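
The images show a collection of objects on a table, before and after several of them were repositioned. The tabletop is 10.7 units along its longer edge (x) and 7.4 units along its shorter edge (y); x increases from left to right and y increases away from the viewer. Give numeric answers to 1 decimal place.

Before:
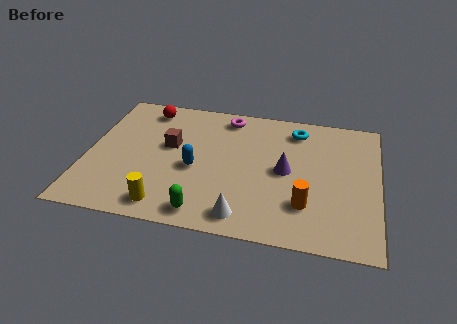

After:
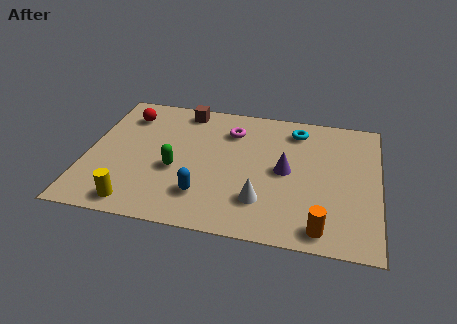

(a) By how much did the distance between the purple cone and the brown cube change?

+0.5

The distance was about 4.3 in the first image and 4.8 in the second, so they moved 0.5 units further apart.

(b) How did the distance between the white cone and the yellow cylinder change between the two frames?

+1.8

They were about 2.8 units apart before and 4.6 after — 1.8 units further apart.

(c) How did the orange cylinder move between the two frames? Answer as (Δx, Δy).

(0.6, -1.1)

From the two frames, the orange cylinder sits at roughly (8.1, 2.0) before and (8.7, 0.9) after.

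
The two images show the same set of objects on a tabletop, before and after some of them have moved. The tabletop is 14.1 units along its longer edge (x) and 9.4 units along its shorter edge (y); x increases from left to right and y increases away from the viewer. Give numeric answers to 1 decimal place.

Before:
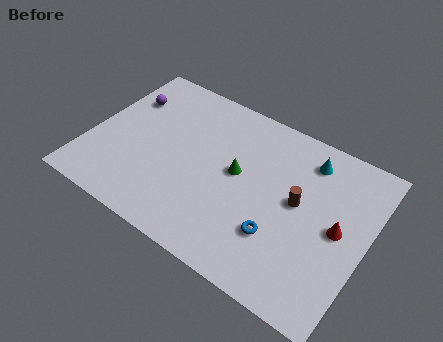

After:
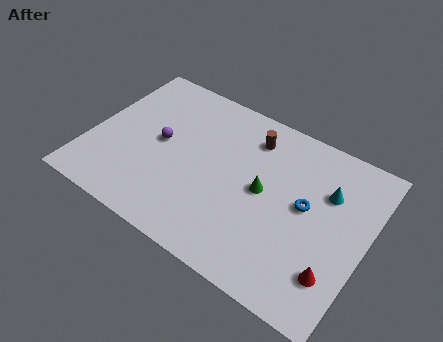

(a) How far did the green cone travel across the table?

1.4

From (7.5, 5.1) to (8.9, 4.8), the green cone covered √(1.4² + 0.3²) ≈ 1.4 units.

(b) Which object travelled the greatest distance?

the brown cylinder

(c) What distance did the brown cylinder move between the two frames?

3.7

From (10.6, 5.1) to (7.8, 7.5), the brown cylinder covered √(2.8² + 2.4²) ≈ 3.7 units.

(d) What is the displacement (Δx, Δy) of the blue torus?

(1.0, 2.3)

The blue torus started near (10.0, 2.8) and ended near (11.0, 5.1).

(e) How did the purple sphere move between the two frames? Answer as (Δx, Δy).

(2.2, -1.8)

The purple sphere started near (1.3, 6.7) and ended near (3.5, 4.9).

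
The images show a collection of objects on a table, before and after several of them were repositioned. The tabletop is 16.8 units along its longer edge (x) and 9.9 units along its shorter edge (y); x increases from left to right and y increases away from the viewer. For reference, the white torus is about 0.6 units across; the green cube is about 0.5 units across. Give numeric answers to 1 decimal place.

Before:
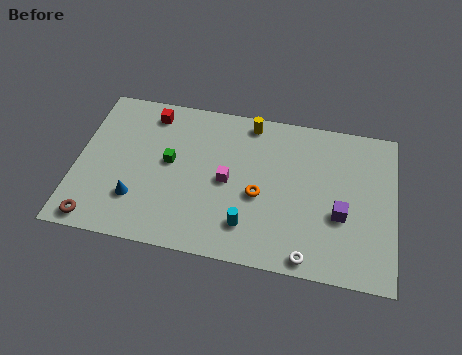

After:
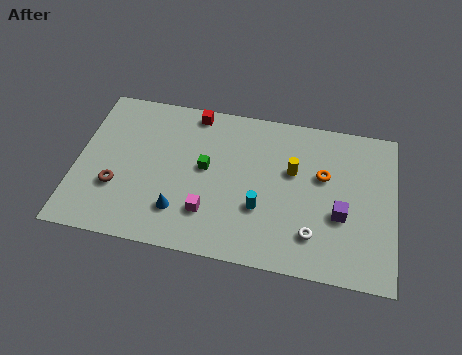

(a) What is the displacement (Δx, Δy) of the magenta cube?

(-0.9, -2.2)

The magenta cube was at about (8.0, 4.8) and moved to about (7.1, 2.6).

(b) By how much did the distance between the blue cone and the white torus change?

-2.3

The distance was about 9.3 in the first image and 7.0 in the second, so they moved 2.3 units closer together.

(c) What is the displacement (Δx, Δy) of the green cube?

(1.9, 0.0)

From the two frames, the green cube sits at roughly (4.9, 5.4) before and (6.8, 5.4) after.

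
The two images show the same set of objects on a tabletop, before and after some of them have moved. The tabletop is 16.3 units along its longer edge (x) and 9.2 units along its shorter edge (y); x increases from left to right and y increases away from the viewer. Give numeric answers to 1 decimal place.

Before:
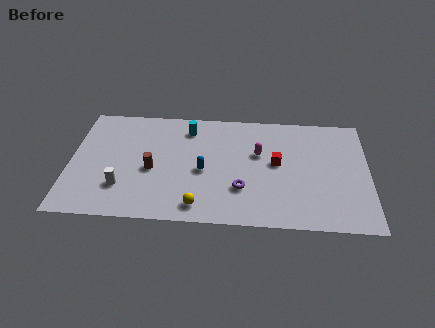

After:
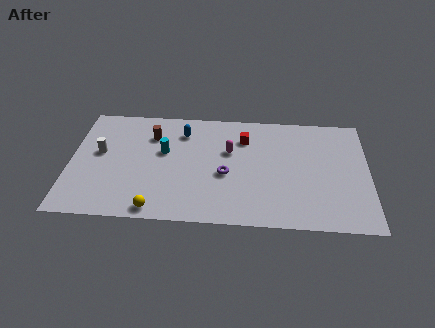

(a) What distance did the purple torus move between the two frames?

1.4

The purple torus moved from about (9.4, 2.8) to (8.5, 3.9), a distance of √(0.9² + 1.1²) ≈ 1.4.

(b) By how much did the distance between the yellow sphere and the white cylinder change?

+1.0

The distance was about 4.4 in the first image and 5.4 in the second, so they moved 1.0 units further apart.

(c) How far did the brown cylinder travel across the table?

2.8

The brown cylinder was near (4.5, 4.0) before and (4.4, 6.8) after, so it travelled √(0.1² + 2.8²) ≈ 2.8 units.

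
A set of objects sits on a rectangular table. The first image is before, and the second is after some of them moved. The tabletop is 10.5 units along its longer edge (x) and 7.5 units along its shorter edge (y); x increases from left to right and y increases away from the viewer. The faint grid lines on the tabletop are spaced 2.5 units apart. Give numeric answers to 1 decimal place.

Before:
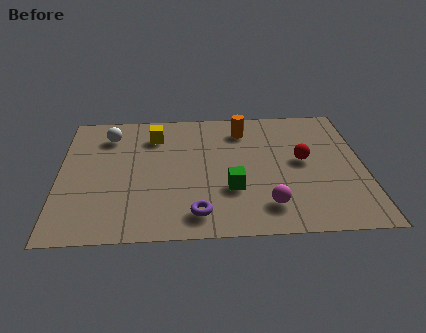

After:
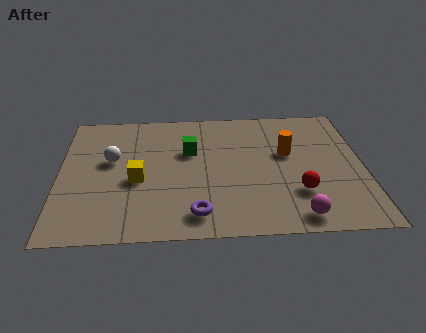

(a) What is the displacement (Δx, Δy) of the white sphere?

(0.1, -1.5)

The white sphere was at about (1.7, 5.9) and moved to about (1.8, 4.4).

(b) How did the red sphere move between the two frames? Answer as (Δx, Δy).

(-0.2, -1.8)

The red sphere started near (8.4, 4.0) and ended near (8.2, 2.2).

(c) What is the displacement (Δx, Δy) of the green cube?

(-1.4, 2.3)

The green cube started near (5.9, 2.5) and ended near (4.5, 4.8).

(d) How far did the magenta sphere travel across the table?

1.2

The magenta sphere moved from about (7.1, 1.5) to (8.1, 0.9), a distance of √(1.0² + 0.6²) ≈ 1.2.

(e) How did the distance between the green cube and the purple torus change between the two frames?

+1.8

Before: roughly 1.8 units apart; after: 3.6. That's 1.8 units further apart.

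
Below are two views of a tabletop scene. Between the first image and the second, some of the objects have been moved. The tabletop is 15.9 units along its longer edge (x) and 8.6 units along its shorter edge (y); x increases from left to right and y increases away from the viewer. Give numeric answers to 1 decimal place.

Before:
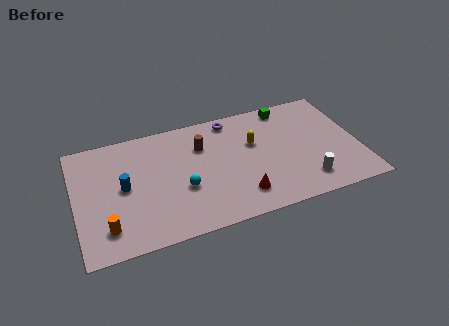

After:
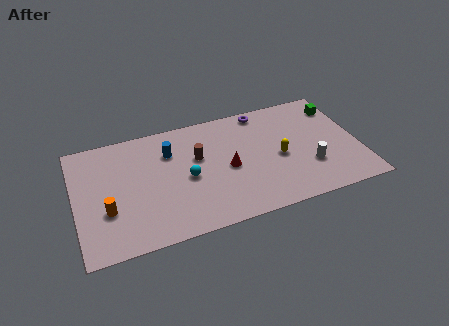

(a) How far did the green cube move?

3.0

The green cube was near (12.2, 7.6) before and (15.1, 6.8) after, so it travelled √(2.9² + 0.8²) ≈ 3.0 units.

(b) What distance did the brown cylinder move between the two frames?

0.9

The brown cylinder was near (7.2, 6.1) before and (6.9, 5.3) after, so it travelled √(0.3² + 0.8²) ≈ 0.9 units.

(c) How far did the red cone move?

2.3

From (9.0, 1.8) to (8.5, 4.0), the red cone covered √(0.5² + 2.2²) ≈ 2.3 units.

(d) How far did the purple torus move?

1.8

The purple torus was near (9.0, 7.6) before and (10.8, 7.7) after, so it travelled √(1.8² + 0.1²) ≈ 1.8 units.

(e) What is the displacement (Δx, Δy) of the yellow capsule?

(1.3, -1.5)

From the two frames, the yellow capsule sits at roughly (10.1, 5.4) before and (11.4, 3.9) after.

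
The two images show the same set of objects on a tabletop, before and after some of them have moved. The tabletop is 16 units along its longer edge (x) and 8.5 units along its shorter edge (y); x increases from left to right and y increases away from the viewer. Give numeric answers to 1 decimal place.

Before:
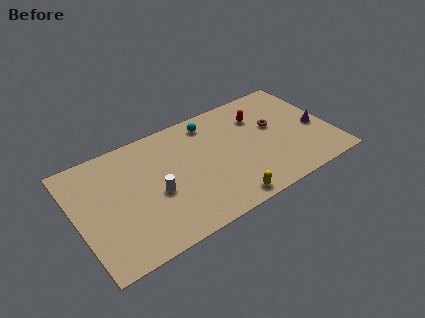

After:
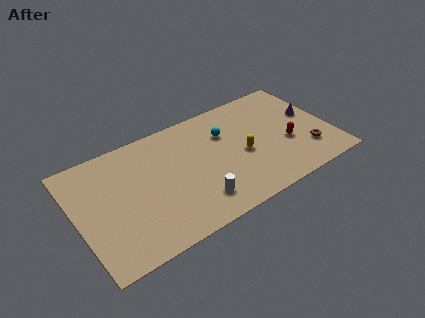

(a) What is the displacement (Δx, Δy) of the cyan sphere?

(0.8, -1.3)

The cyan sphere started near (8.8, 7.2) and ended near (9.6, 5.9).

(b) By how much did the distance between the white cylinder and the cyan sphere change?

-0.6

They were about 5.4 units apart before and 4.8 after — 0.6 units closer together.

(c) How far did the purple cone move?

1.2

The purple cone moved from about (15.1, 3.7) to (15.0, 4.9), a distance of √(0.1² + 1.2²) ≈ 1.2.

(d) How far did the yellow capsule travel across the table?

3.3

The yellow capsule moved from about (8.8, 0.9) to (10.4, 3.8), a distance of √(1.6² + 2.9²) ≈ 3.3.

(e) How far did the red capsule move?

3.2

From (11.8, 6.2) to (13.2, 3.3), the red capsule covered √(1.4² + 2.9²) ≈ 3.2 units.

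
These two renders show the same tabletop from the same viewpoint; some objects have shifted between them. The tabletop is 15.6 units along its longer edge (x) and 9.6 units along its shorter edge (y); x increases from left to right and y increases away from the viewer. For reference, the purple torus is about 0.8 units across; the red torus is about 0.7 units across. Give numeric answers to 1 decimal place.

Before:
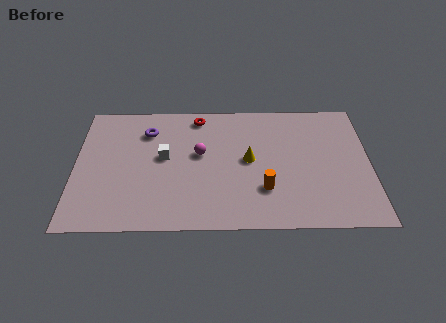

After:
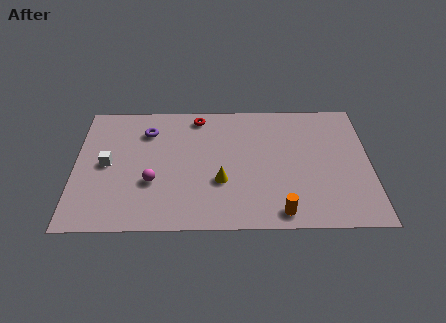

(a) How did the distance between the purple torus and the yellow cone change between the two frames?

-0.4

The distance was about 5.9 in the first image and 5.5 in the second, so they moved 0.4 units closer together.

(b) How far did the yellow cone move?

2.2

The yellow cone moved from about (9.2, 5.0) to (7.7, 3.4), a distance of √(1.5² + 1.6²) ≈ 2.2.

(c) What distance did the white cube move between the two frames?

3.0

The white cube was near (4.7, 5.3) before and (1.7, 4.8) after, so it travelled √(3.0² + 0.5²) ≈ 3.0 units.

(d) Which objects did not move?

the purple torus and the red torus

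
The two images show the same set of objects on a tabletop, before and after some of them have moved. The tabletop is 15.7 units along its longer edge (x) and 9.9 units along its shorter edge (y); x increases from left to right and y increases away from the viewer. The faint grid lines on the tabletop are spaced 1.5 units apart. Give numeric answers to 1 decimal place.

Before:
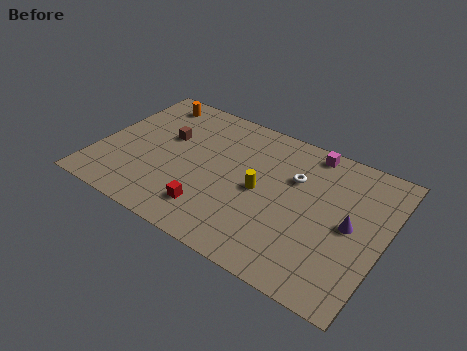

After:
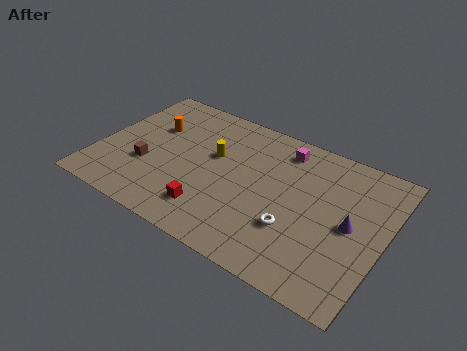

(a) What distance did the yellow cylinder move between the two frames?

3.0

From (9.0, 4.8) to (6.2, 6.0), the yellow cylinder covered √(2.8² + 1.2²) ≈ 3.0 units.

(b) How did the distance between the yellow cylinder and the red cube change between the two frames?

+0.4

They were about 3.5 units apart before and 3.9 after — 0.4 units further apart.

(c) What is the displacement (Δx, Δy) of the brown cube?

(-0.7, -2.6)

From the two frames, the brown cube sits at roughly (3.5, 6.1) before and (2.8, 3.5) after.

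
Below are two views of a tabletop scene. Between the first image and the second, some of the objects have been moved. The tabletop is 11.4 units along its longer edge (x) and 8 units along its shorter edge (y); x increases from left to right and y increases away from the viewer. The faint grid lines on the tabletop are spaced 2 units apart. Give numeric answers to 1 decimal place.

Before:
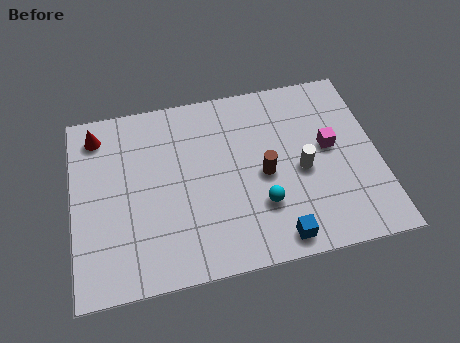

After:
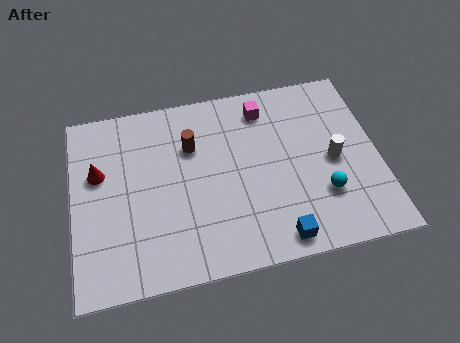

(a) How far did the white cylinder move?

1.2

The white cylinder was near (8.5, 3.6) before and (9.7, 3.8) after, so it travelled √(1.2² + 0.2²) ≈ 1.2 units.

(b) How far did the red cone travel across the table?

1.7

The red cone moved from about (1.0, 6.7) to (1.0, 5.0), a distance of √(0.0² + 1.7²) ≈ 1.7.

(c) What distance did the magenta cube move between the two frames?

3.2

From (9.6, 4.4) to (7.3, 6.6), the magenta cube covered √(2.3² + 2.2²) ≈ 3.2 units.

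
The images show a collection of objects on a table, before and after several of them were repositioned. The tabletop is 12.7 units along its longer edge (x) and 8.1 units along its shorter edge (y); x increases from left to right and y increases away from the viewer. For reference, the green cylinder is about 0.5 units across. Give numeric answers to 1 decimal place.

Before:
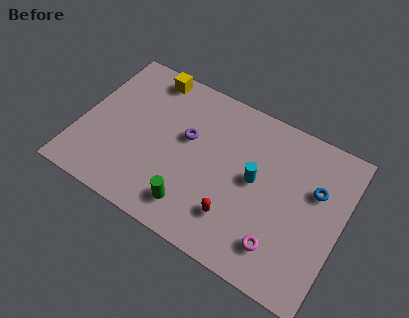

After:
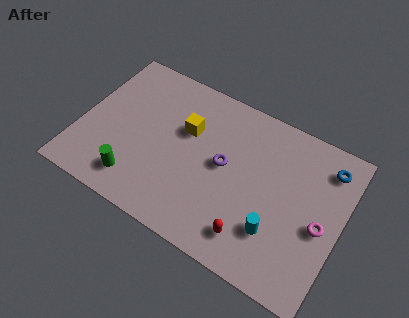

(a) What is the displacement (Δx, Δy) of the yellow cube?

(2.2, -2.0)

The yellow cube was at about (2.8, 7.2) and moved to about (5.0, 5.2).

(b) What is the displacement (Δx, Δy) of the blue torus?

(0.4, 1.4)

The blue torus was at about (11.3, 5.2) and moved to about (11.7, 6.6).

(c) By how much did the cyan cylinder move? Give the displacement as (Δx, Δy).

(1.3, -2.0)

The cyan cylinder was at about (8.5, 4.3) and moved to about (9.8, 2.3).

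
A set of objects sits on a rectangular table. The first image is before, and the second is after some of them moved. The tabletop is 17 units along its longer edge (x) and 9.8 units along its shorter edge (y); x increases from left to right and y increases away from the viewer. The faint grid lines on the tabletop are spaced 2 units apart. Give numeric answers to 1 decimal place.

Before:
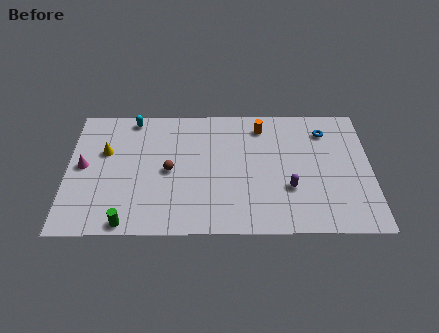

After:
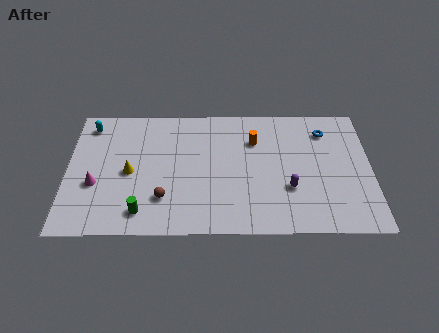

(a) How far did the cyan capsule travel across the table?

2.5

The cyan capsule moved from about (3.6, 8.8) to (1.2, 8.3), a distance of √(2.4² + 0.5²) ≈ 2.5.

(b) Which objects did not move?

the blue torus and the purple capsule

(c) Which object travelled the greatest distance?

the cyan capsule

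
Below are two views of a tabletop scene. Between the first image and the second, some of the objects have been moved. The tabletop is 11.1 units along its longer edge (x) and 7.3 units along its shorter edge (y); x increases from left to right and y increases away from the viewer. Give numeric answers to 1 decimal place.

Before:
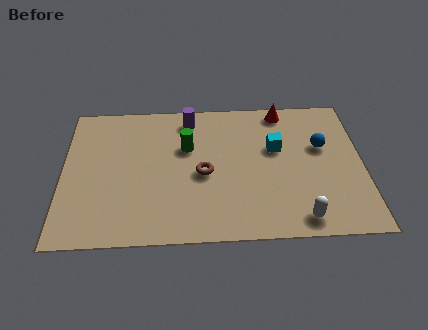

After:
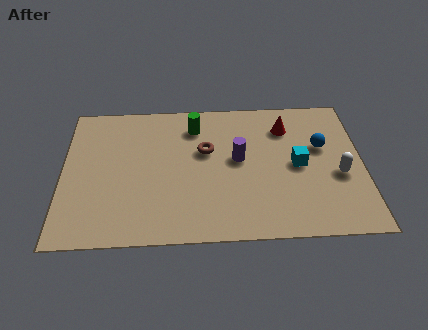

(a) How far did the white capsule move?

2.6

The white capsule moved from about (8.7, 0.9) to (10.2, 3.0), a distance of √(1.5² + 2.1²) ≈ 2.6.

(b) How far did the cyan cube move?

1.2

The cyan cube was near (7.9, 4.5) before and (8.7, 3.6) after, so it travelled √(0.8² + 0.9²) ≈ 1.2 units.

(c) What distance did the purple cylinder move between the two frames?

2.8

The purple cylinder was near (4.7, 6.2) before and (6.5, 4.0) after, so it travelled √(1.8² + 2.2²) ≈ 2.8 units.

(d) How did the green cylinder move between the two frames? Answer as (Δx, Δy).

(0.3, 1.1)

The green cylinder started near (4.6, 4.7) and ended near (4.9, 5.8).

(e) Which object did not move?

the blue sphere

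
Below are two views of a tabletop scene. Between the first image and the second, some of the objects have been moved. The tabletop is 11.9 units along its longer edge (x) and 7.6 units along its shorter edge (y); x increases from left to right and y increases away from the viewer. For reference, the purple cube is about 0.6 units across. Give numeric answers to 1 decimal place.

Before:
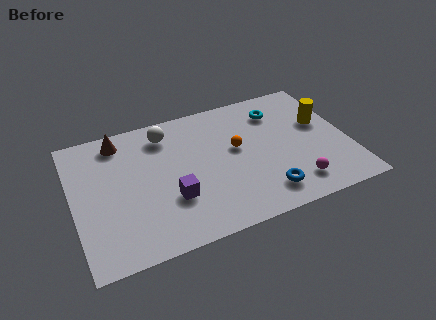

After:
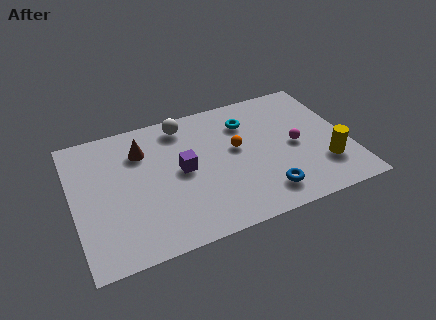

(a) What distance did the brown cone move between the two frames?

1.3

The brown cone moved from about (2.2, 6.5) to (3.1, 5.6), a distance of √(0.9² + 0.9²) ≈ 1.3.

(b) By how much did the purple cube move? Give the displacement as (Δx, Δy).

(0.6, 1.4)

The purple cube started near (4.1, 2.5) and ended near (4.7, 3.9).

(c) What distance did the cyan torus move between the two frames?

1.4

From (9.1, 5.9) to (7.7, 5.7), the cyan torus covered √(1.4² + 0.2²) ≈ 1.4 units.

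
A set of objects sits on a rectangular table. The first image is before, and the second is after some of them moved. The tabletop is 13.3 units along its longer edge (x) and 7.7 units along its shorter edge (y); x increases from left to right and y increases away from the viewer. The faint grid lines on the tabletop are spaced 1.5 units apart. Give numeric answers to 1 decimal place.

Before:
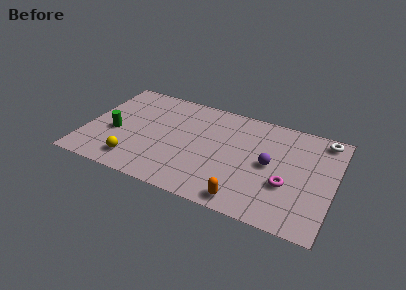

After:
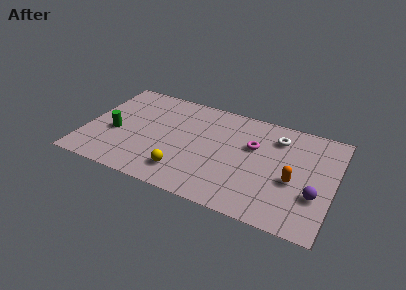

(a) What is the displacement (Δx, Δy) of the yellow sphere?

(2.6, 0.2)

The yellow sphere started near (2.9, 1.4) and ended near (5.5, 1.6).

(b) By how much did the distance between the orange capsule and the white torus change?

-3.9

The distance was about 6.9 in the first image and 3.0 in the second, so they moved 3.9 units closer together.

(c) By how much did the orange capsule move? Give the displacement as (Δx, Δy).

(2.3, 2.3)

From the two frames, the orange capsule sits at roughly (8.9, 0.9) before and (11.2, 3.2) after.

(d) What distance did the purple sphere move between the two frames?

2.8

From (9.9, 3.9) to (12.4, 2.6), the purple sphere covered √(2.5² + 1.3²) ≈ 2.8 units.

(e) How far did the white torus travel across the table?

2.5

The white torus moved from about (12.5, 6.8) to (10.1, 6.0), a distance of √(2.4² + 0.8²) ≈ 2.5.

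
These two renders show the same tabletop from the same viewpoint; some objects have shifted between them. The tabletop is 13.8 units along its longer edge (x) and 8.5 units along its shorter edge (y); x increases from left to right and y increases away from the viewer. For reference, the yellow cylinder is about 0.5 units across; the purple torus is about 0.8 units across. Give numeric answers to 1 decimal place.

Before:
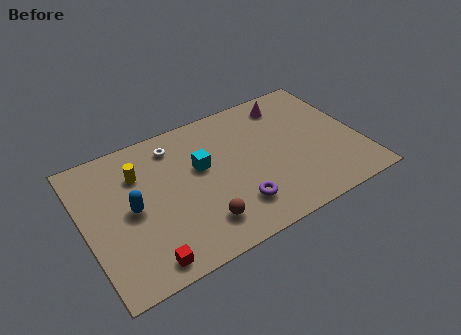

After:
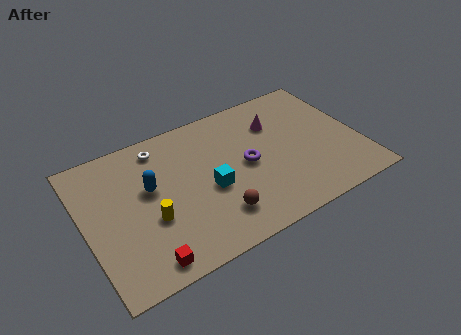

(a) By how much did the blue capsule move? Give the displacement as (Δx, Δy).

(1.0, 0.8)

The blue capsule started near (2.3, 4.2) and ended near (3.3, 5.0).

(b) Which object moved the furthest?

the yellow cylinder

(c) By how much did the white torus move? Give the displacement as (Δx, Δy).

(-0.7, 0.2)

The white torus was at about (4.8, 7.0) and moved to about (4.1, 7.2).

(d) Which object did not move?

the red cube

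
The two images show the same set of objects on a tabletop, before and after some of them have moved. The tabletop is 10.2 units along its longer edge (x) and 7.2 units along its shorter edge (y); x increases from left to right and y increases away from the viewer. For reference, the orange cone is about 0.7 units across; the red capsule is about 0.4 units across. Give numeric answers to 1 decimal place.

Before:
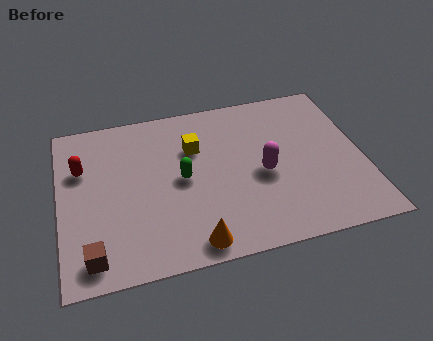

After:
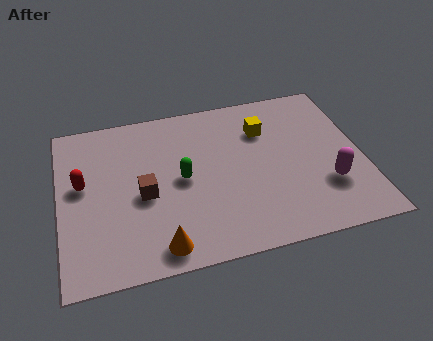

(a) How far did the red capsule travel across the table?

0.7

The red capsule moved from about (0.8, 4.8) to (0.8, 4.1), a distance of √(0.0² + 0.7²) ≈ 0.7.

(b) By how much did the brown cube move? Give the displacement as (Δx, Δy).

(1.8, 2.2)

The brown cube started near (1.0, 1.0) and ended near (2.8, 3.2).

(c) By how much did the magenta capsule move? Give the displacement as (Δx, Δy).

(2.1, -1.0)

From the two frames, the magenta capsule sits at roughly (6.8, 3.2) before and (8.9, 2.2) after.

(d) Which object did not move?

the green capsule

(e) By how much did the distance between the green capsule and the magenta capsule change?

+2.3

They were about 2.7 units apart before and 5.0 after — 2.3 units further apart.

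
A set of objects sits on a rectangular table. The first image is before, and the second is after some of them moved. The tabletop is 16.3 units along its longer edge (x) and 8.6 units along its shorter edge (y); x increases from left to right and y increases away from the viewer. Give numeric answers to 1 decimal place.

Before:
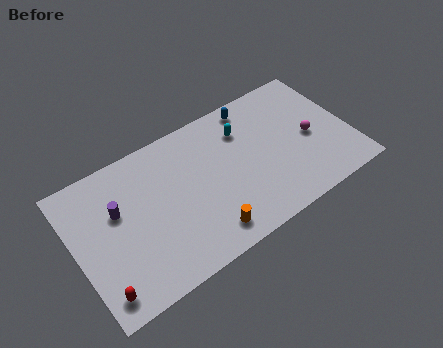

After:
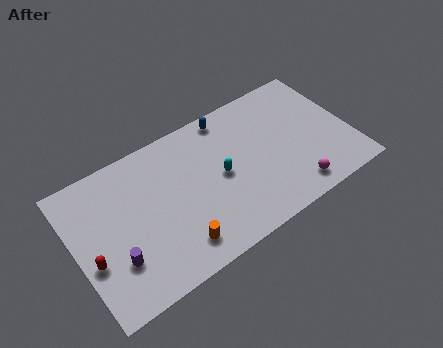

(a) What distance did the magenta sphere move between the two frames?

3.1

The magenta sphere moved from about (14.0, 4.0) to (12.5, 1.3), a distance of √(1.5² + 2.7²) ≈ 3.1.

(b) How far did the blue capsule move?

1.5

The blue capsule moved from about (11.1, 7.6) to (9.6, 7.7), a distance of √(1.5² + 0.1²) ≈ 1.5.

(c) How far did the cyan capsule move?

2.7

The cyan capsule moved from about (10.3, 6.4) to (8.6, 4.3), a distance of √(1.7² + 2.1²) ≈ 2.7.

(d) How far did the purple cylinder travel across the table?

2.8

The purple cylinder moved from about (2.6, 5.4) to (2.1, 2.6), a distance of √(0.5² + 2.8²) ≈ 2.8.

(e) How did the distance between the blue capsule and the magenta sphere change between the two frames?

+2.4

They were about 4.6 units apart before and 7.0 after — 2.4 units further apart.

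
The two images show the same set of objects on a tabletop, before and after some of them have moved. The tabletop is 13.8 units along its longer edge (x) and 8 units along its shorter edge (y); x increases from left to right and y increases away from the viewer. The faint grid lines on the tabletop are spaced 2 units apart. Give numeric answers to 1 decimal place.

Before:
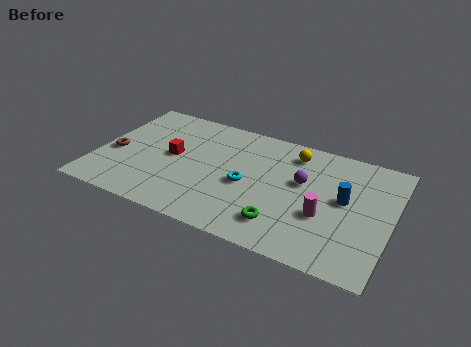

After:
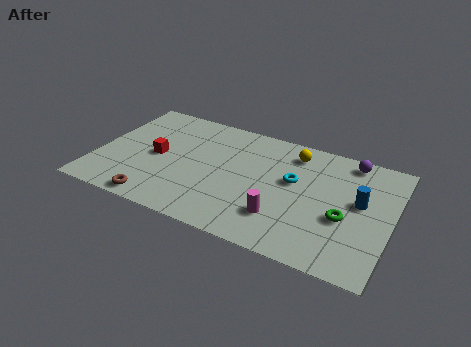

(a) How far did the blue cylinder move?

0.7

The blue cylinder was near (11.6, 4.4) before and (12.3, 4.5) after, so it travelled √(0.7² + 0.1²) ≈ 0.7 units.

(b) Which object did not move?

the yellow sphere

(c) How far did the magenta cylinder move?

2.1

The magenta cylinder moved from about (10.8, 3.0) to (8.9, 2.1), a distance of √(1.9² + 0.9²) ≈ 2.1.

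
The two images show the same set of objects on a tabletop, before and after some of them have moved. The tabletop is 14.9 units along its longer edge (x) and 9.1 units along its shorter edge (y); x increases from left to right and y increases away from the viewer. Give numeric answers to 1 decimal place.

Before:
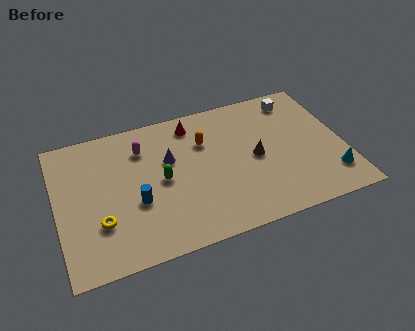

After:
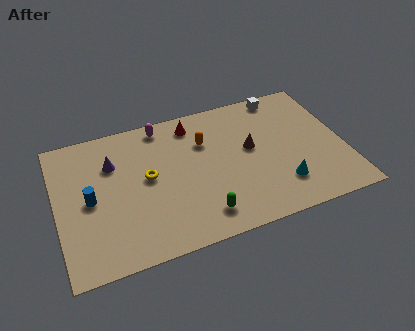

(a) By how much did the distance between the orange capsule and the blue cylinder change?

+1.7

Before: roughly 4.7 units apart; after: 6.4. That's 1.7 units further apart.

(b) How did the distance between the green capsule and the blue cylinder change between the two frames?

+4.5

They were about 1.7 units apart before and 6.2 after — 4.5 units further apart.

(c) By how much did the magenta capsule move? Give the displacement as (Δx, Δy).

(1.1, 1.2)

The magenta capsule was at about (4.6, 6.9) and moved to about (5.7, 8.1).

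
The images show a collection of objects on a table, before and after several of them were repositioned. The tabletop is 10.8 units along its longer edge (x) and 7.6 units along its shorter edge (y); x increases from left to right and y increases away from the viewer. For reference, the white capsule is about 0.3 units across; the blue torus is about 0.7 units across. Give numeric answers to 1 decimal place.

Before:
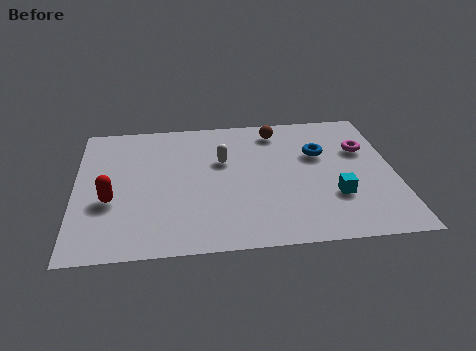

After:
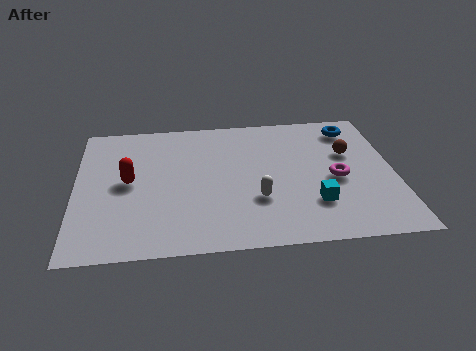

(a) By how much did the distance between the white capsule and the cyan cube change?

-2.5

The distance was about 4.4 in the first image and 1.9 in the second, so they moved 2.5 units closer together.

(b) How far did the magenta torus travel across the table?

1.9

From (9.8, 5.0) to (8.8, 3.4), the magenta torus covered √(1.0² + 1.6²) ≈ 1.9 units.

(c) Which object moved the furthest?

the brown sphere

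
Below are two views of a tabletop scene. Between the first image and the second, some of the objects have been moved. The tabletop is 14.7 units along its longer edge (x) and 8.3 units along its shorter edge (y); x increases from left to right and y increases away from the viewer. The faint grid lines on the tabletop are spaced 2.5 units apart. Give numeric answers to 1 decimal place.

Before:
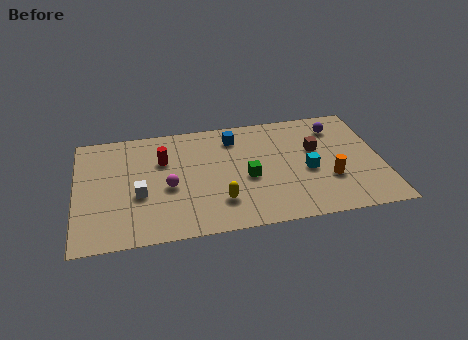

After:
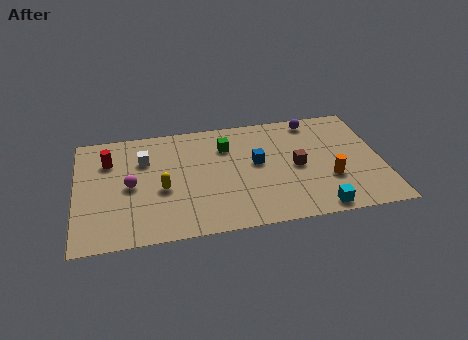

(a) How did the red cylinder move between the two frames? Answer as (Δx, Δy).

(-2.6, 0.4)

The red cylinder started near (4.2, 5.6) and ended near (1.6, 6.0).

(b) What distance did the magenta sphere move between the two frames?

1.8

The magenta sphere moved from about (4.4, 3.6) to (2.6, 4.0), a distance of √(1.8² + 0.4²) ≈ 1.8.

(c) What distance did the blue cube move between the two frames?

2.3

From (7.7, 6.7) to (8.7, 4.6), the blue cube covered √(1.0² + 2.1²) ≈ 2.3 units.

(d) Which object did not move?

the orange cylinder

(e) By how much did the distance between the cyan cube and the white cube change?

+1.4

The distance was about 8.1 in the first image and 9.5 in the second, so they moved 1.4 units further apart.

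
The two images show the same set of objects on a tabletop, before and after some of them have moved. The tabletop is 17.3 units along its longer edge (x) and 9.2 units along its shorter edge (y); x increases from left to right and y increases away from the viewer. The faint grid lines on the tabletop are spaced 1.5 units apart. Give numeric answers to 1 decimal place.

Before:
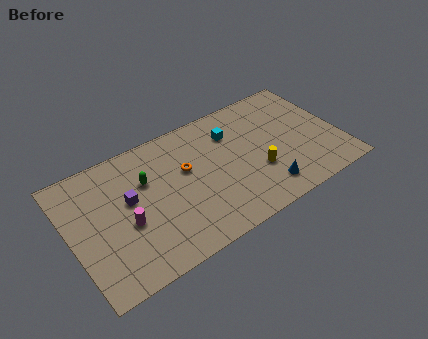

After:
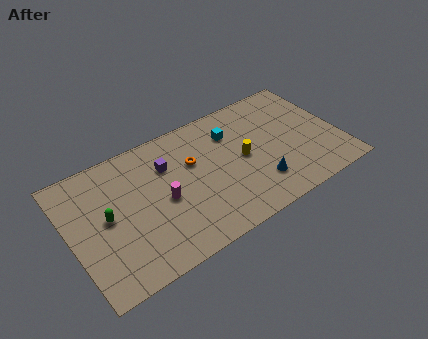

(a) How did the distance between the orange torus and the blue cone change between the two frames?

-0.8

They were about 6.0 units apart before and 5.2 after — 0.8 units closer together.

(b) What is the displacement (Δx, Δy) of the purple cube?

(2.6, 1.2)

From the two frames, the purple cube sits at roughly (3.8, 5.3) before and (6.4, 6.5) after.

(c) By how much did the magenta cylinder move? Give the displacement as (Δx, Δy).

(2.4, 0.4)

From the two frames, the magenta cylinder sits at roughly (3.4, 3.8) before and (5.8, 4.2) after.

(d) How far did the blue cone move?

0.7

The blue cone moved from about (12.0, 1.7) to (11.7, 2.3), a distance of √(0.3² + 0.6²) ≈ 0.7.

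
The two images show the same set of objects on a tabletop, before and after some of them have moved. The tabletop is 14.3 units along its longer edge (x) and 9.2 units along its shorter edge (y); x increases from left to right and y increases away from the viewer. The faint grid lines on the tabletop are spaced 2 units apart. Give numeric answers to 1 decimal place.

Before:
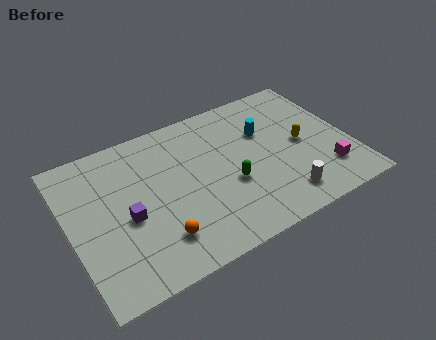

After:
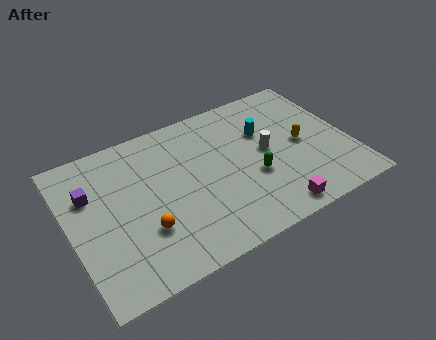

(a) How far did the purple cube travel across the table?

2.7

The purple cube moved from about (2.8, 4.0) to (1.2, 6.2), a distance of √(1.6² + 2.2²) ≈ 2.7.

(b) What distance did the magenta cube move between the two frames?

3.2

From (12.8, 2.2) to (9.8, 1.0), the magenta cube covered √(3.0² + 1.2²) ≈ 3.2 units.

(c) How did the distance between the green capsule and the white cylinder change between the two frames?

-1.5

The distance was about 3.1 in the first image and 1.6 in the second, so they moved 1.5 units closer together.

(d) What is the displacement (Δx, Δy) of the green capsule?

(1.2, -0.1)

The green capsule was at about (8.0, 3.6) and moved to about (9.2, 3.5).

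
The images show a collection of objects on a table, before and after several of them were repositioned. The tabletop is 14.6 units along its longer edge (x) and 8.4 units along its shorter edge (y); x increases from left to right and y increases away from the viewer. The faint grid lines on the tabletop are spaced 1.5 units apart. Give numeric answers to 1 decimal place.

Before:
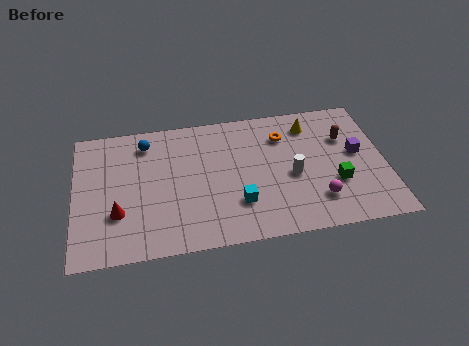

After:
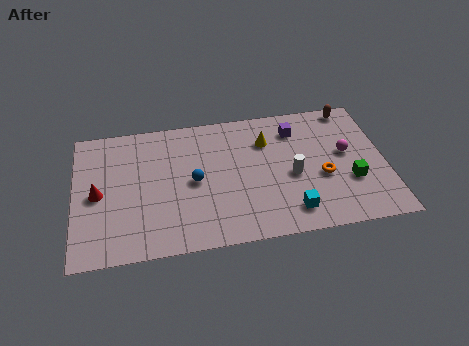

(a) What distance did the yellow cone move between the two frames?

2.2

The yellow cone moved from about (11.2, 6.8) to (9.1, 6.1), a distance of √(2.1² + 0.7²) ≈ 2.2.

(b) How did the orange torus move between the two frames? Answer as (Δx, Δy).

(1.7, -2.9)

The orange torus started near (9.9, 6.3) and ended near (11.6, 3.4).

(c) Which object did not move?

the white cylinder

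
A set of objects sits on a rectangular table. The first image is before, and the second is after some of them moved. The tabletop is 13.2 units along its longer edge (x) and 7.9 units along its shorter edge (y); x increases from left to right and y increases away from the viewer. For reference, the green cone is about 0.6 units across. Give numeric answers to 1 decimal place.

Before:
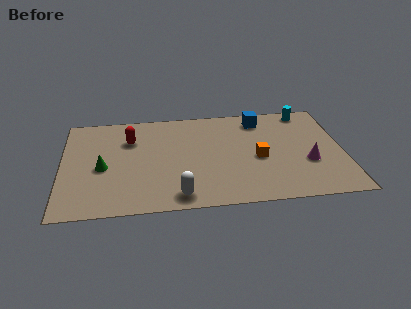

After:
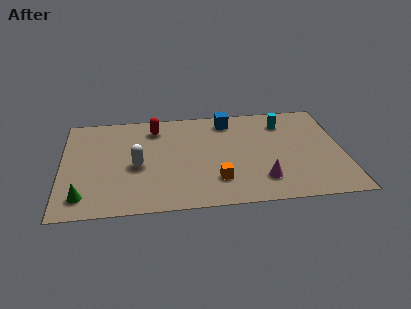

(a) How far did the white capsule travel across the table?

3.1

From (5.4, 1.0) to (3.5, 3.5), the white capsule covered √(1.9² + 2.5²) ≈ 3.1 units.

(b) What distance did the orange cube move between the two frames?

2.5

The orange cube was near (9.2, 3.5) before and (7.2, 2.0) after, so it travelled √(2.0² + 1.5²) ≈ 2.5 units.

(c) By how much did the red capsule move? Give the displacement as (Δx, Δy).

(1.2, 0.8)

The red capsule started near (3.2, 5.6) and ended near (4.4, 6.4).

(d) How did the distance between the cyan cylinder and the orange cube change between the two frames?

+1.1

The distance was about 4.2 in the first image and 5.3 in the second, so they moved 1.1 units further apart.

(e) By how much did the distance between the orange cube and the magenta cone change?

-0.3

Before: roughly 2.4 units apart; after: 2.1. That's 0.3 units closer together.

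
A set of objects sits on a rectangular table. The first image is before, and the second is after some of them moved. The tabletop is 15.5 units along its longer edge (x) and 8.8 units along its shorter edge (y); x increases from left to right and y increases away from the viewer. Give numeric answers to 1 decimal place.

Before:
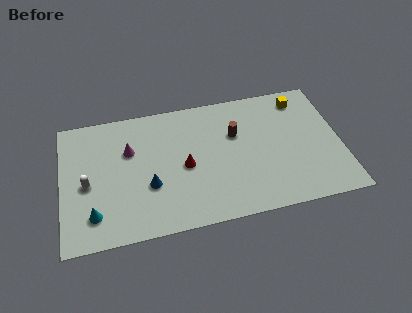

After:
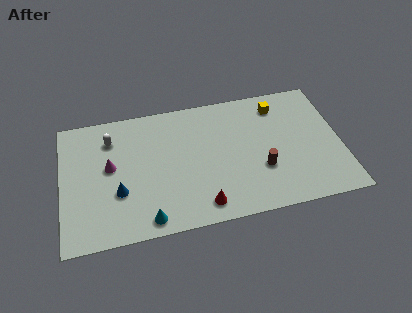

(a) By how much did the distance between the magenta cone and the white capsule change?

-1.1

The distance was about 3.0 in the first image and 1.9 in the second, so they moved 1.1 units closer together.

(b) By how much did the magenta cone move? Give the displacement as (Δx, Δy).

(-1.1, -0.9)

The magenta cone started near (3.8, 5.8) and ended near (2.7, 4.9).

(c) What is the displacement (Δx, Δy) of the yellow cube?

(-1.3, -0.2)

The yellow cube was at about (13.5, 7.4) and moved to about (12.2, 7.2).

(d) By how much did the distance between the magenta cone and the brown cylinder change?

+2.6

The distance was about 5.9 in the first image and 8.5 in the second, so they moved 2.6 units further apart.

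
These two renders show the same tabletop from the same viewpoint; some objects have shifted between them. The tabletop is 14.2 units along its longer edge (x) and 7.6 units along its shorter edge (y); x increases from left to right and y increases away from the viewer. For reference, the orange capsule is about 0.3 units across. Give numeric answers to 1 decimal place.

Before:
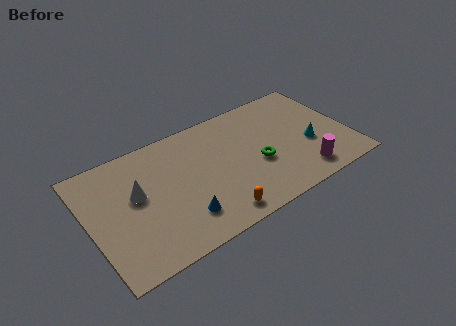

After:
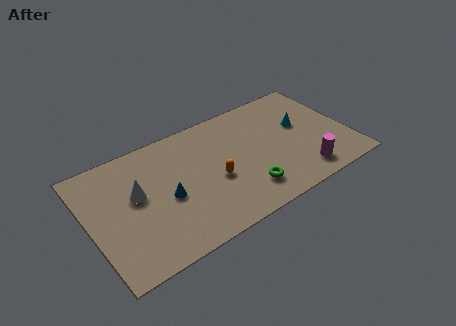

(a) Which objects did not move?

the white cone and the magenta cylinder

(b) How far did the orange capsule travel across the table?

2.2

From (6.4, 1.0) to (6.7, 3.2), the orange capsule covered √(0.3² + 2.2²) ≈ 2.2 units.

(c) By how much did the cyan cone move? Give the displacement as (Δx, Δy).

(-0.2, 1.5)

The cyan cone started near (12.0, 3.0) and ended near (11.8, 4.5).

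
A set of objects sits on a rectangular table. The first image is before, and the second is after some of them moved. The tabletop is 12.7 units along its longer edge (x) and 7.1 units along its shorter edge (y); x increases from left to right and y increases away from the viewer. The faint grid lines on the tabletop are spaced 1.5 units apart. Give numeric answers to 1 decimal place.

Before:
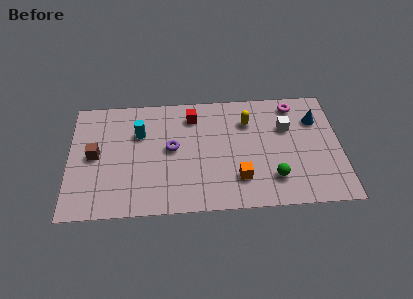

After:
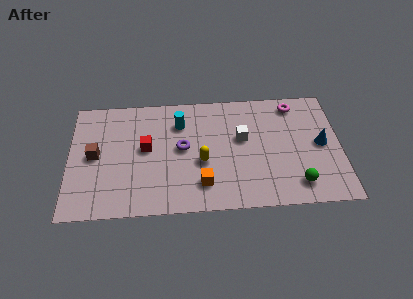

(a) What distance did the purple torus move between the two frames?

0.5

The purple torus was near (4.8, 3.8) before and (5.3, 3.8) after, so it travelled √(0.5² + 0.0²) ≈ 0.5 units.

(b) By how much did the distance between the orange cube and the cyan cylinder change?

-1.7

They were about 5.5 units apart before and 3.8 after — 1.7 units closer together.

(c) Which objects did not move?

the brown cube and the magenta torus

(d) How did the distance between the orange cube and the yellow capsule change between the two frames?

-2.1

They were about 3.4 units apart before and 1.3 after — 2.1 units closer together.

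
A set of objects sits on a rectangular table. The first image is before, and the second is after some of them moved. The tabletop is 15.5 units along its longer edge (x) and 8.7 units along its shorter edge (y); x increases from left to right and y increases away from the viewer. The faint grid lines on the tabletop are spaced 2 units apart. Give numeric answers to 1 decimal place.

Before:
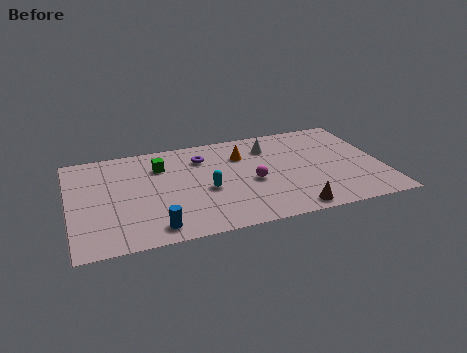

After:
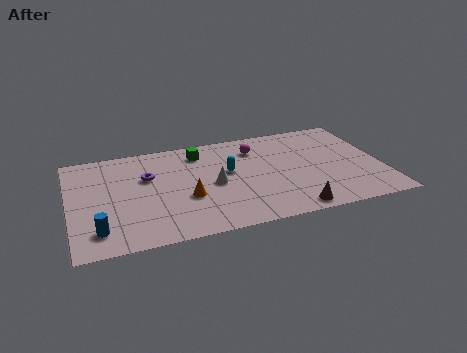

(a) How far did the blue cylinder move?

2.7

From (4.0, 1.2) to (1.3, 1.7), the blue cylinder covered √(2.7² + 0.5²) ≈ 2.7 units.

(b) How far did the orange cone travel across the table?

4.2

The orange cone was near (8.7, 6.3) before and (5.7, 3.3) after, so it travelled √(3.0² + 3.0²) ≈ 4.2 units.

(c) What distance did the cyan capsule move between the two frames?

1.8

The cyan capsule was near (6.7, 3.7) before and (7.9, 5.0) after, so it travelled √(1.2² + 1.3²) ≈ 1.8 units.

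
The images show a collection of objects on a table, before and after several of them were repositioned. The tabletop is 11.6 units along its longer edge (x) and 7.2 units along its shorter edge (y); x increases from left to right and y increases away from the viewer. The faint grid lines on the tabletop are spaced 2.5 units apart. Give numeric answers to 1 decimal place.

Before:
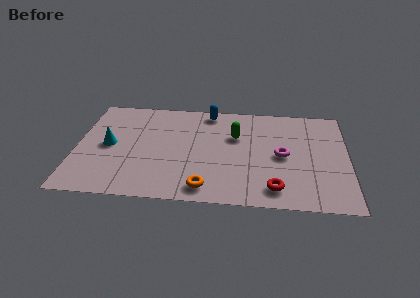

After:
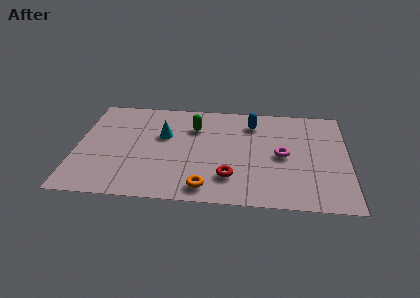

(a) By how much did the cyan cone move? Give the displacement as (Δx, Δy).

(2.3, 0.9)

The cyan cone was at about (1.4, 3.6) and moved to about (3.7, 4.5).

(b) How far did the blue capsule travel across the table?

2.0

From (5.6, 6.4) to (7.5, 5.7), the blue capsule covered √(1.9² + 0.7²) ≈ 2.0 units.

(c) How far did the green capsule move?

1.9

The green capsule moved from about (6.8, 4.7) to (5.0, 5.2), a distance of √(1.8² + 0.5²) ≈ 1.9.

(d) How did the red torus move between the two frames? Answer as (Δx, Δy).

(-1.9, 0.6)

The red torus was at about (8.5, 1.2) and moved to about (6.6, 1.8).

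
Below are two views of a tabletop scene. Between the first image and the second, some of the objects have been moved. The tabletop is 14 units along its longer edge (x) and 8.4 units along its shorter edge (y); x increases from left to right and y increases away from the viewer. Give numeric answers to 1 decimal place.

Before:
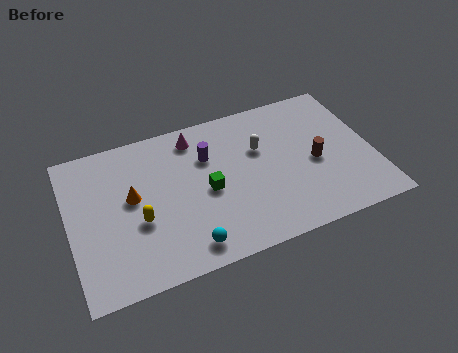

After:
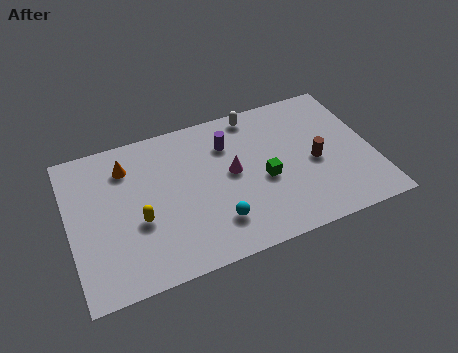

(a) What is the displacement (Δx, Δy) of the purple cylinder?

(1.0, 0.4)

From the two frames, the purple cylinder sits at roughly (6.5, 5.8) before and (7.5, 6.2) after.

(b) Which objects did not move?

the yellow capsule and the brown cylinder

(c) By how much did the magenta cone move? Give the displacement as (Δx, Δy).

(1.5, -2.6)

The magenta cone started near (6.0, 7.1) and ended near (7.5, 4.5).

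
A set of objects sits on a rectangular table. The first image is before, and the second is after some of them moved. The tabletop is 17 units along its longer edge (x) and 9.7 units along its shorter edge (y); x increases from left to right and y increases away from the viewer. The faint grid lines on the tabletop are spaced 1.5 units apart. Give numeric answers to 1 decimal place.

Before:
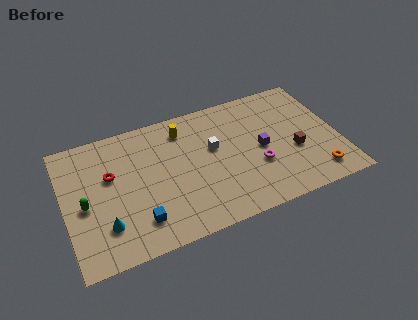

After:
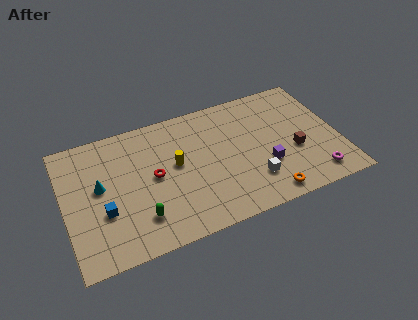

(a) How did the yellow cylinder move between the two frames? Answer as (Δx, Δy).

(-0.7, -2.5)

From the two frames, the yellow cylinder sits at roughly (7.6, 7.9) before and (6.9, 5.4) after.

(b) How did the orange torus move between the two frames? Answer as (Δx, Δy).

(-3.2, -0.5)

The orange torus was at about (15.3, 1.6) and moved to about (12.1, 1.1).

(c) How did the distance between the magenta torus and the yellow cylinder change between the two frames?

+3.1

They were about 6.1 units apart before and 9.2 after — 3.1 units further apart.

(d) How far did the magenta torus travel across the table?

3.9

The magenta torus was near (11.8, 3.5) before and (15.2, 1.5) after, so it travelled √(3.4² + 2.0²) ≈ 3.9 units.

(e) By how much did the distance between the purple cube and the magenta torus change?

+2.1

The distance was about 1.3 in the first image and 3.4 in the second, so they moved 2.1 units further apart.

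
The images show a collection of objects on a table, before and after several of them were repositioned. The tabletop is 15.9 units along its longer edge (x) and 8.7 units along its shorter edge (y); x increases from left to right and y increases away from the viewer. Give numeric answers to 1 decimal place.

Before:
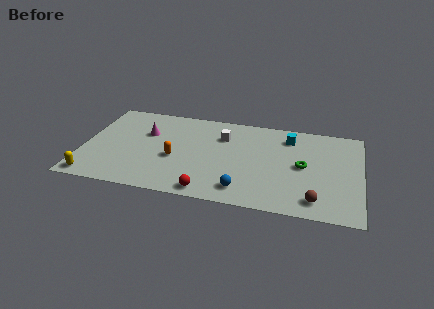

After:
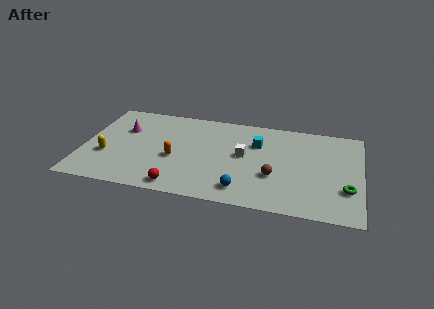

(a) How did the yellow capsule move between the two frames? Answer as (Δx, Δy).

(0.6, 2.2)

From the two frames, the yellow capsule sits at roughly (0.8, 0.9) before and (1.4, 3.1) after.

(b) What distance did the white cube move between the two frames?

2.1

The white cube was near (7.9, 6.3) before and (9.2, 4.7) after, so it travelled √(1.3² + 1.6²) ≈ 2.1 units.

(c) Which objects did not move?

the blue sphere and the orange capsule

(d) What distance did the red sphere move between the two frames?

1.7

The red sphere moved from about (7.4, 0.9) to (5.7, 1.0), a distance of √(1.7² + 0.1²) ≈ 1.7.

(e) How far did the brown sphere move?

2.9

The brown sphere moved from about (13.4, 1.4) to (11.0, 3.1), a distance of √(2.4² + 1.7²) ≈ 2.9.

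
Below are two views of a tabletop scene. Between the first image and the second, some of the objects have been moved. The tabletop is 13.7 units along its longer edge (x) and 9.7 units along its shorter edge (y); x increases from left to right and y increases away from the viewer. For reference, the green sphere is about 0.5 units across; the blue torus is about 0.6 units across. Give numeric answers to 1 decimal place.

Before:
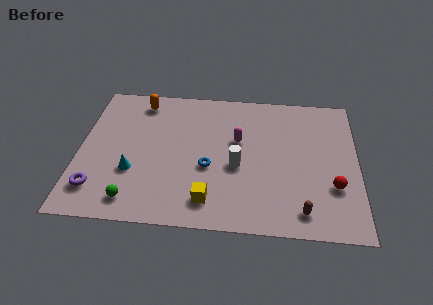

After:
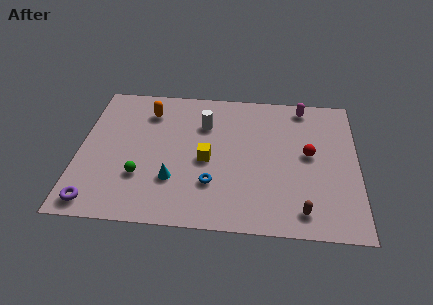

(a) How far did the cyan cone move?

2.0

From (2.7, 3.3) to (4.7, 2.9), the cyan cone covered √(2.0² + 0.4²) ≈ 2.0 units.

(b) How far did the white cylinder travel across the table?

3.3

The white cylinder moved from about (7.8, 4.1) to (6.1, 6.9), a distance of √(1.7² + 2.8²) ≈ 3.3.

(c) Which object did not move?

the brown capsule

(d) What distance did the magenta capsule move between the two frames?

4.2

From (7.8, 5.9) to (11.0, 8.6), the magenta capsule covered √(3.2² + 2.7²) ≈ 4.2 units.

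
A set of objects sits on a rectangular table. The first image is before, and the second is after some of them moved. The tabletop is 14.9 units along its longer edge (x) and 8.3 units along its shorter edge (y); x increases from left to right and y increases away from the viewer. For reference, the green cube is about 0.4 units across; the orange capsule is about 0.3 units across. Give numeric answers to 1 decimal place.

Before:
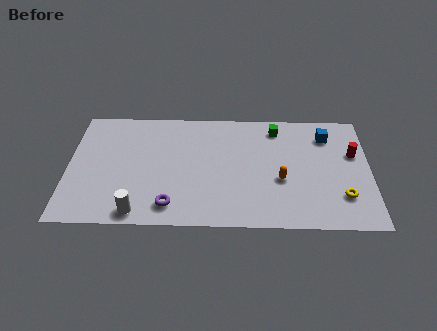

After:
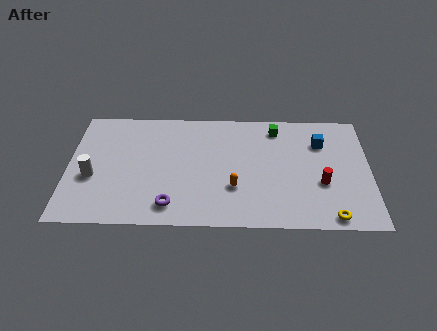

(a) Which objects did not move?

the green cube and the purple torus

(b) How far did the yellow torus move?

1.5

From (13.5, 2.2) to (12.9, 0.8), the yellow torus covered √(0.6² + 1.4²) ≈ 1.5 units.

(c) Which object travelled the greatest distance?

the white cylinder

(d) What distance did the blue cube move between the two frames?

0.6

The blue cube was near (12.8, 6.5) before and (12.5, 6.0) after, so it travelled √(0.3² + 0.5²) ≈ 0.6 units.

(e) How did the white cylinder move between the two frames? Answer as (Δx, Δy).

(-2.3, 2.4)

The white cylinder was at about (3.5, 0.9) and moved to about (1.2, 3.3).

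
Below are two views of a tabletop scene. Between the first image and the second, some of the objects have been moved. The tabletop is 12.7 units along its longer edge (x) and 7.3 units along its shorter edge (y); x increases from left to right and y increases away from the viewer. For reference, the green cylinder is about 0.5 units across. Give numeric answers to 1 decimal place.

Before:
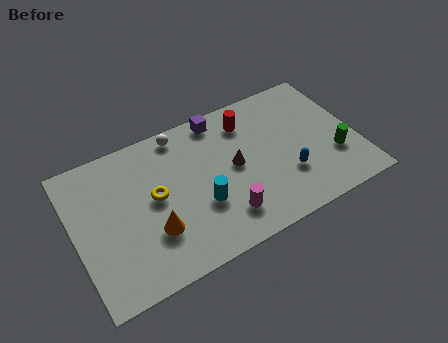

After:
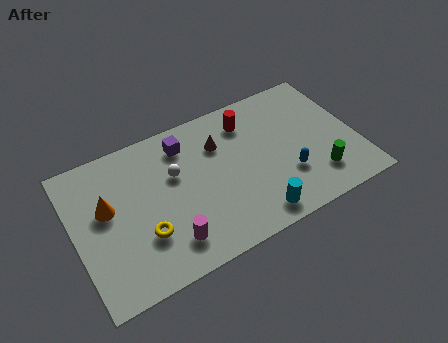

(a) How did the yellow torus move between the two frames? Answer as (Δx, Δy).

(-0.7, -1.6)

The yellow torus was at about (3.6, 3.9) and moved to about (2.9, 2.3).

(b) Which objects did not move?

the red cylinder and the blue capsule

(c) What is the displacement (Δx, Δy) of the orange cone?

(-1.8, 2.0)

From the two frames, the orange cone sits at roughly (3.3, 2.3) before and (1.5, 4.3) after.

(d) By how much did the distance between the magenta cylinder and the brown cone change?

+2.3

Before: roughly 2.3 units apart; after: 4.6. That's 2.3 units further apart.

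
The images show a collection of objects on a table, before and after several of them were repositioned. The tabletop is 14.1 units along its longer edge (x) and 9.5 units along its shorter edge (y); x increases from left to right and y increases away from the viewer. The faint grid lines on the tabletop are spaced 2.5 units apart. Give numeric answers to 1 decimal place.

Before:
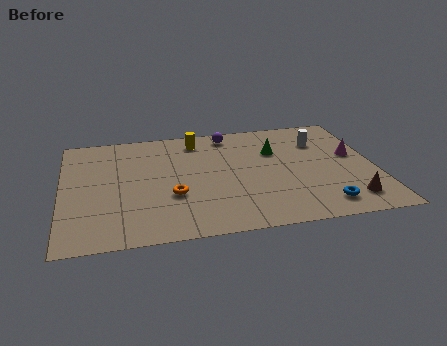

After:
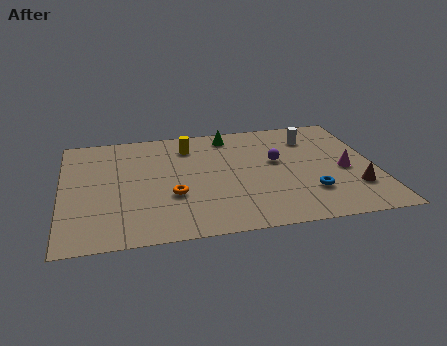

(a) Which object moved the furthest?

the purple sphere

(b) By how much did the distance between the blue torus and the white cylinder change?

-0.7

Before: roughly 5.4 units apart; after: 4.7. That's 0.7 units closer together.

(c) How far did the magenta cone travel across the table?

1.3

The magenta cone was near (13.2, 5.4) before and (12.7, 4.2) after, so it travelled √(0.5² + 1.2²) ≈ 1.3 units.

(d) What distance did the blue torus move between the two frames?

1.2

From (11.5, 1.5) to (11.0, 2.6), the blue torus covered √(0.5² + 1.1²) ≈ 1.2 units.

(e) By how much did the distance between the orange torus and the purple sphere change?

-0.4

They were about 5.6 units apart before and 5.2 after — 0.4 units closer together.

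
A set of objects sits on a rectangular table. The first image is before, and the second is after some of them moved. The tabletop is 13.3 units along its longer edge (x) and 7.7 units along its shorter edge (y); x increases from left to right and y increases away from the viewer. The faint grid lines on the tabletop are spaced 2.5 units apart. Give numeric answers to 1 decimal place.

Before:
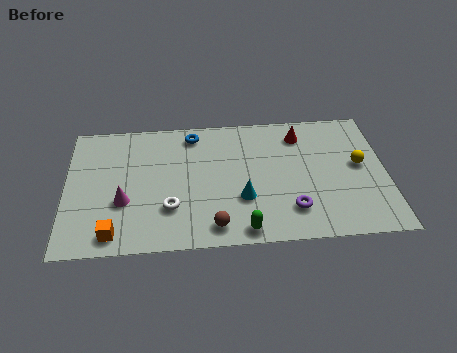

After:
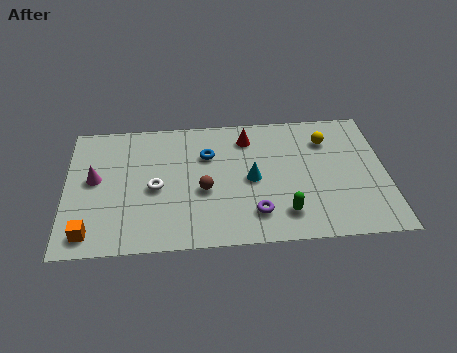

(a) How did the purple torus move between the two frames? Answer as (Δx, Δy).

(-1.5, -0.1)

From the two frames, the purple torus sits at roughly (9.3, 1.8) before and (7.8, 1.7) after.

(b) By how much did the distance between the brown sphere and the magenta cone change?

+0.5

They were about 4.1 units apart before and 4.6 after — 0.5 units further apart.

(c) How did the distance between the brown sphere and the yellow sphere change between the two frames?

-1.0

Before: roughly 6.8 units apart; after: 5.8. That's 1.0 units closer together.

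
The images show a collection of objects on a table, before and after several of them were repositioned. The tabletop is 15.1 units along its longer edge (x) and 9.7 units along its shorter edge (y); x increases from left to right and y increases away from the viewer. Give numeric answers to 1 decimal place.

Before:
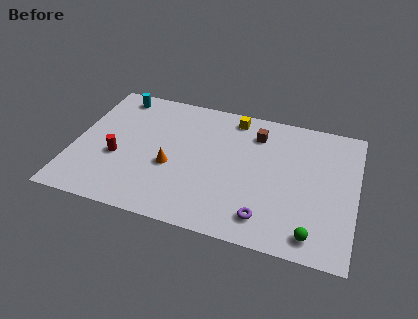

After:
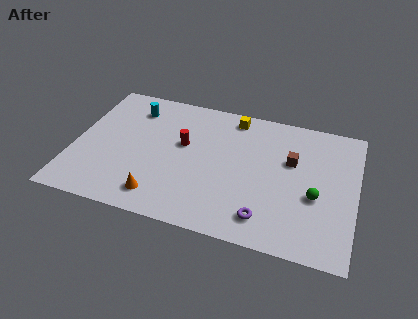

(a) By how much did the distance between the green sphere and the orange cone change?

+0.3

They were about 8.1 units apart before and 8.4 after — 0.3 units further apart.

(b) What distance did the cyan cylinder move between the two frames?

1.3

From (1.9, 8.5) to (2.9, 7.7), the cyan cylinder covered √(1.0² + 0.8²) ≈ 1.3 units.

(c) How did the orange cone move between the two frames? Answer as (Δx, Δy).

(-0.4, -2.3)

The orange cone was at about (5.3, 3.9) and moved to about (4.9, 1.6).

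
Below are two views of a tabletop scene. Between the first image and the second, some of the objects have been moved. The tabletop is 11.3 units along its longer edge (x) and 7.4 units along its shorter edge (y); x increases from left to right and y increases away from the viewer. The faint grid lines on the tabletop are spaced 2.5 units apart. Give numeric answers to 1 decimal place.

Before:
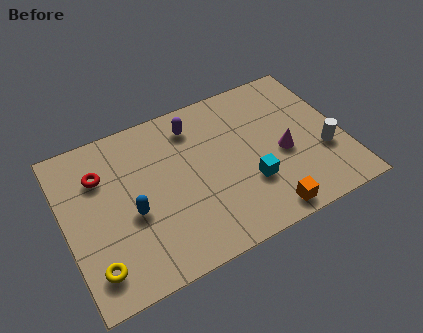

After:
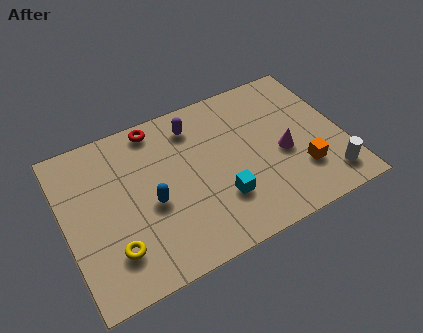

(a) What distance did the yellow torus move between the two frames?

0.9

From (0.9, 1.4) to (1.7, 1.8), the yellow torus covered √(0.8² + 0.4²) ≈ 0.9 units.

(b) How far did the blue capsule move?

0.8

The blue capsule moved from about (2.6, 3.1) to (3.4, 3.2), a distance of √(0.8² + 0.1²) ≈ 0.8.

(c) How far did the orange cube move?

2.1

From (7.7, 0.8) to (9.4, 2.1), the orange cube covered √(1.7² + 1.3²) ≈ 2.1 units.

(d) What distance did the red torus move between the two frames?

2.7

From (1.6, 5.3) to (4.0, 6.6), the red torus covered √(2.4² + 1.3²) ≈ 2.7 units.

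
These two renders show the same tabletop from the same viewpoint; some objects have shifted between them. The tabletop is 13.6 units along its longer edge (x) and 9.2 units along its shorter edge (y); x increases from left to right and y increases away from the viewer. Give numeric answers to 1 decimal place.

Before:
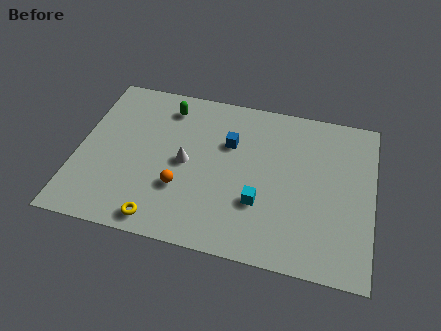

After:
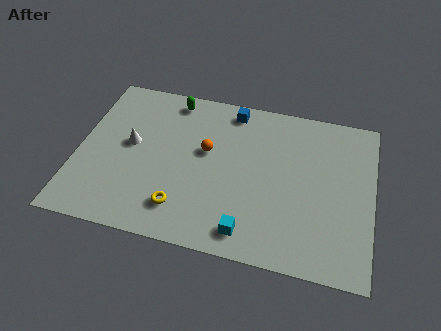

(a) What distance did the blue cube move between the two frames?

2.0

The blue cube was near (6.9, 6.1) before and (6.9, 8.1) after, so it travelled √(0.0² + 2.0²) ≈ 2.0 units.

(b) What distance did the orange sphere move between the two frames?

2.6

From (4.9, 3.0) to (5.9, 5.4), the orange sphere covered √(1.0² + 2.4²) ≈ 2.6 units.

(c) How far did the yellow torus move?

1.3

From (4.1, 1.0) to (5.0, 1.9), the yellow torus covered √(0.9² + 0.9²) ≈ 1.3 units.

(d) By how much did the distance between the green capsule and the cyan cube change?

+1.4

They were about 6.5 units apart before and 7.9 after — 1.4 units further apart.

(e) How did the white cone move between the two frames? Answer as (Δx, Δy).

(-2.6, 0.5)

The white cone started near (5.0, 4.5) and ended near (2.4, 5.0).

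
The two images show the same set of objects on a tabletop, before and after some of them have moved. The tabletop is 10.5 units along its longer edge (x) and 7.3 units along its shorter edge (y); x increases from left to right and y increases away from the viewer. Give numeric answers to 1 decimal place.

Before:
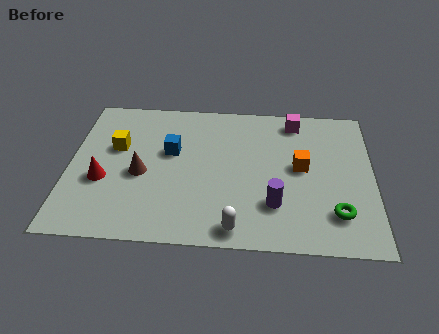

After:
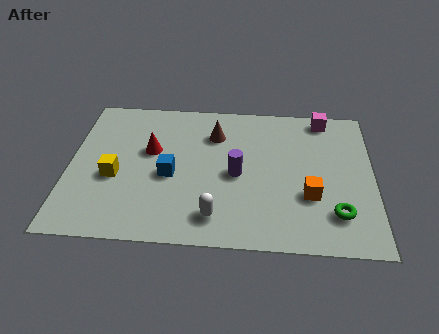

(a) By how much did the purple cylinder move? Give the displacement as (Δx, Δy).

(-1.3, 1.4)

From the two frames, the purple cylinder sits at roughly (7.1, 2.0) before and (5.8, 3.4) after.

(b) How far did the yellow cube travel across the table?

1.5

From (1.6, 4.5) to (1.6, 3.0), the yellow cube covered √(0.0² + 1.5²) ≈ 1.5 units.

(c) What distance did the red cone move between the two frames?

2.3

From (1.2, 2.8) to (2.8, 4.4), the red cone covered √(1.6² + 1.6²) ≈ 2.3 units.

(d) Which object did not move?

the green torus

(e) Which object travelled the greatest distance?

the brown cone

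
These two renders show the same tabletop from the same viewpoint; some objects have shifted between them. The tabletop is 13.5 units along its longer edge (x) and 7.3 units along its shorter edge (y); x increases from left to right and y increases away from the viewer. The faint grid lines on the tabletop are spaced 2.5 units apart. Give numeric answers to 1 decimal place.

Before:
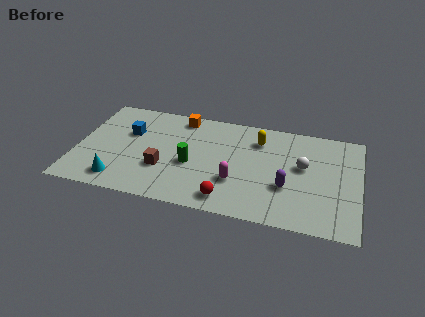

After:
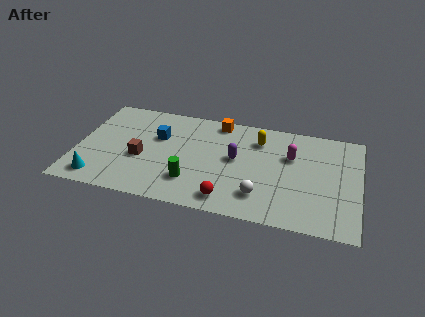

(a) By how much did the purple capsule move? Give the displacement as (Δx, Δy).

(-2.5, 1.4)

The purple capsule started near (10.1, 2.6) and ended near (7.6, 4.0).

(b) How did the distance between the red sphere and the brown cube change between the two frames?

+1.2

Before: roughly 3.5 units apart; after: 4.7. That's 1.2 units further apart.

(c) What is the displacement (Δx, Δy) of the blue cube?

(1.4, 0.0)

From the two frames, the blue cube sits at roughly (2.4, 4.7) before and (3.8, 4.7) after.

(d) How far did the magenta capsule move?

3.5

From (7.7, 2.4) to (10.2, 4.8), the magenta capsule covered √(2.5² + 2.4²) ≈ 3.5 units.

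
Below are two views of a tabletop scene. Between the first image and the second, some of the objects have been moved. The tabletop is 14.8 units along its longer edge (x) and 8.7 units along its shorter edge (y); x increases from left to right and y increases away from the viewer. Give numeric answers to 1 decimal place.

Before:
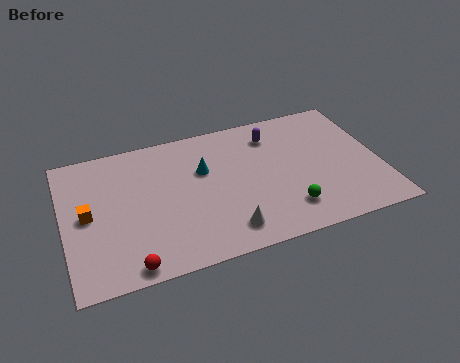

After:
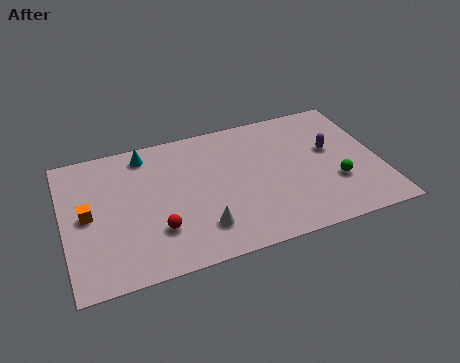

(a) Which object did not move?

the orange cube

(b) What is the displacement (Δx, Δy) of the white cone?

(-1.1, 0.5)

From the two frames, the white cone sits at roughly (7.3, 1.5) before and (6.2, 2.0) after.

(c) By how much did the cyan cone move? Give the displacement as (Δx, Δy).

(-2.6, 1.9)

From the two frames, the cyan cone sits at roughly (6.6, 5.6) before and (4.0, 7.5) after.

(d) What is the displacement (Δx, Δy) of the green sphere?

(2.4, 1.0)

The green sphere started near (10.2, 1.9) and ended near (12.6, 2.9).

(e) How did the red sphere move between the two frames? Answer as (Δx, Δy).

(1.4, 1.7)

The red sphere started near (2.8, 0.8) and ended near (4.2, 2.5).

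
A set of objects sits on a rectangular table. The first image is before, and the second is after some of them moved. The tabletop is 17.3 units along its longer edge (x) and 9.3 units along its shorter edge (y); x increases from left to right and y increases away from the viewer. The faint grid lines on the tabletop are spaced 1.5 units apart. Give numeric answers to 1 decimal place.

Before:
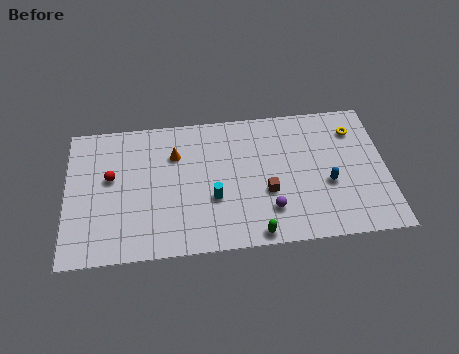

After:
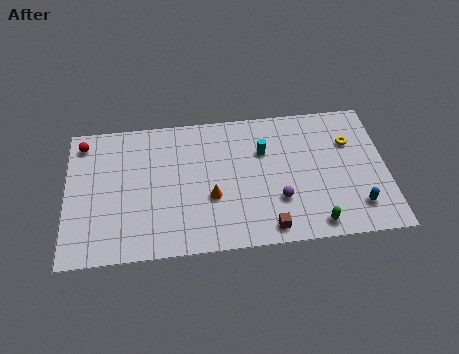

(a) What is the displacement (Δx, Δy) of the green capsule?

(3.2, 0.3)

The green capsule was at about (10.1, 0.8) and moved to about (13.3, 1.1).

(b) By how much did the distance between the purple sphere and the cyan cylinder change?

+0.3

Before: roughly 3.2 units apart; after: 3.5. That's 0.3 units further apart.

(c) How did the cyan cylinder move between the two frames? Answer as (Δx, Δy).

(2.8, 2.9)

From the two frames, the cyan cylinder sits at roughly (7.9, 3.4) before and (10.7, 6.3) after.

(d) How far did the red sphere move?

2.9

The red sphere was near (2.4, 5.4) before and (0.9, 7.9) after, so it travelled √(1.5² + 2.5²) ≈ 2.9 units.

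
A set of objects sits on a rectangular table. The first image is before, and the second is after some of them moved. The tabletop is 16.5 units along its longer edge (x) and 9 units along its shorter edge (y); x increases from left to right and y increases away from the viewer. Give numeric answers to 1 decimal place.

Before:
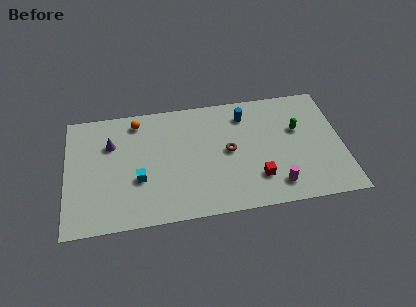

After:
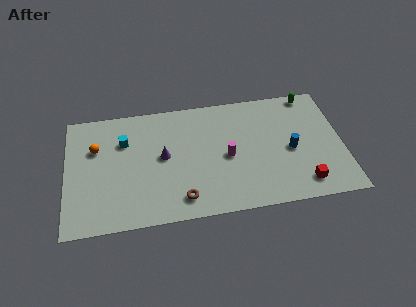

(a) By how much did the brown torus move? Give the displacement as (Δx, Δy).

(-2.9, -3.1)

The brown torus started near (9.7, 4.6) and ended near (6.8, 1.5).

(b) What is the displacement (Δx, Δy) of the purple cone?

(3.1, -1.4)

The purple cone was at about (2.7, 6.2) and moved to about (5.8, 4.8).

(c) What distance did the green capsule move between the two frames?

2.8

The green capsule was near (13.9, 5.6) before and (14.8, 8.2) after, so it travelled √(0.9² + 2.6²) ≈ 2.8 units.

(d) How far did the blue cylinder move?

4.0

The blue cylinder was near (10.8, 7.2) before and (13.4, 4.1) after, so it travelled √(2.6² + 3.1²) ≈ 4.0 units.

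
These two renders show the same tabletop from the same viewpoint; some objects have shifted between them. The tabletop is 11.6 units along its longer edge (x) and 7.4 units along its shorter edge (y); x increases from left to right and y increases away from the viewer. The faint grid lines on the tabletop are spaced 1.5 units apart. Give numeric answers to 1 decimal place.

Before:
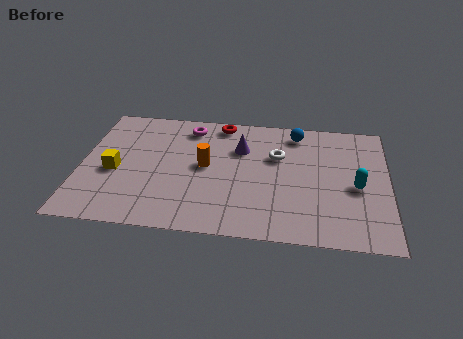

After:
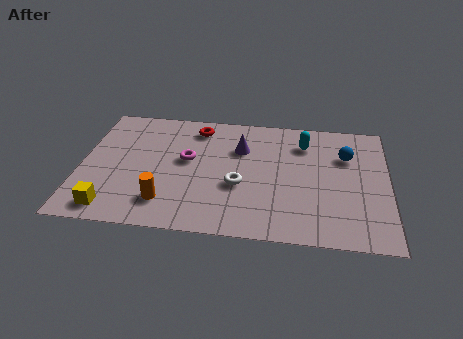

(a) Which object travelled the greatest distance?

the cyan capsule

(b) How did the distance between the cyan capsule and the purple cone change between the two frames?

-2.3

The distance was about 4.8 in the first image and 2.5 in the second, so they moved 2.3 units closer together.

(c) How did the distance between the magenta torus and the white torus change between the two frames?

-1.3

The distance was about 3.7 in the first image and 2.4 in the second, so they moved 1.3 units closer together.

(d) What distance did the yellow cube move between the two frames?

2.2

From (1.3, 3.2) to (1.3, 1.0), the yellow cube covered √(0.0² + 2.2²) ≈ 2.2 units.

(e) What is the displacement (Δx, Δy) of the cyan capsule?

(-2.0, 2.4)

From the two frames, the cyan capsule sits at roughly (10.4, 3.3) before and (8.4, 5.7) after.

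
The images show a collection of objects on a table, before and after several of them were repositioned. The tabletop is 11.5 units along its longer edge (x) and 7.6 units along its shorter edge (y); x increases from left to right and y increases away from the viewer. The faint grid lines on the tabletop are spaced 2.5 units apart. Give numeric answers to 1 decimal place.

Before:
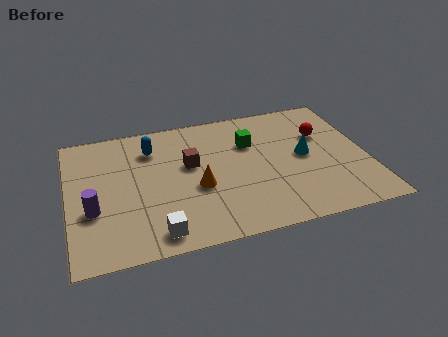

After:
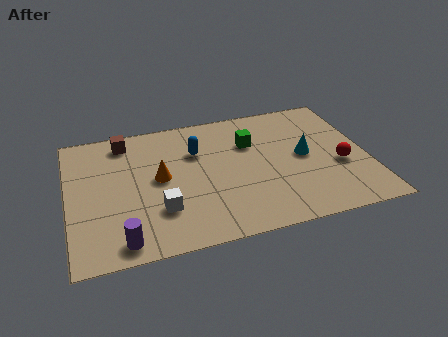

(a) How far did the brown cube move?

3.1

From (4.7, 4.5) to (2.3, 6.5), the brown cube covered √(2.4² + 2.0²) ≈ 3.1 units.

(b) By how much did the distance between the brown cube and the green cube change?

+2.5

Before: roughly 2.5 units apart; after: 5.0. That's 2.5 units further apart.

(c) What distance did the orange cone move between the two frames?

1.7

The orange cone moved from about (4.9, 3.1) to (3.5, 4.0), a distance of √(1.4² + 0.9²) ≈ 1.7.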